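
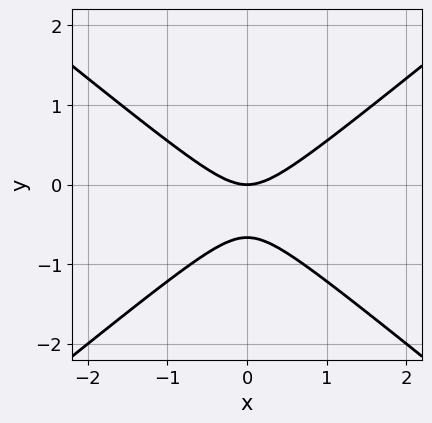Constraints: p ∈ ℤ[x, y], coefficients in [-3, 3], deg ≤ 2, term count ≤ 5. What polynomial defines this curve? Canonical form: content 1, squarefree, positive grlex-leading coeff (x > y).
1. Degree: no degree-1 curve has this shape, so deg p = 2.
2. Symmetries: mirror symmetry x ↦ −x ⇒ only even powers of x.
3. Reading off the gridlines: it crosses the y-axis at the gridline y = 0; it meets the x-axis at x = 0 (among the integer gridlines).
4. Putting this together gives p.

2*x^2 - 3*y^2 - 2*y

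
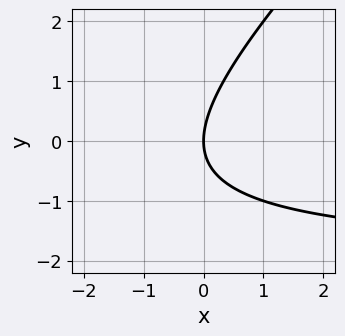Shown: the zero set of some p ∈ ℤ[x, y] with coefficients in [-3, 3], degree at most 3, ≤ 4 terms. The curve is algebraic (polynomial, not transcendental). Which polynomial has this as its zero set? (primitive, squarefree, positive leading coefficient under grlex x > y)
First, deg p = 2.
Next, against the integer gridlines: it meets the y-axis at y = 0 (among the integer gridlines); it crosses the x-axis at the gridline x = 0.
Finally, fitting integer coefficients to these (and the overall shape) gives p.

x*y - y^2 + 2*x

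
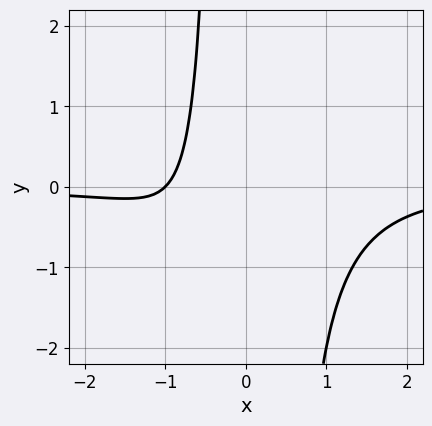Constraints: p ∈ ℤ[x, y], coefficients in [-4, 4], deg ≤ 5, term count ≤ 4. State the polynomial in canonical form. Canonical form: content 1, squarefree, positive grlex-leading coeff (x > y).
x^3*y + x + 1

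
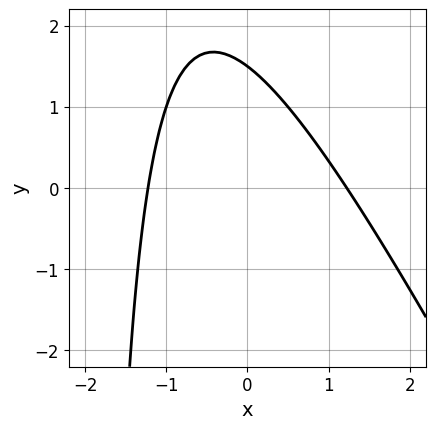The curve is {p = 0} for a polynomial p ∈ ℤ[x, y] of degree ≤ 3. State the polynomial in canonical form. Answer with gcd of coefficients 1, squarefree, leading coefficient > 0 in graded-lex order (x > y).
Degree: the shape is more complex than any degree-1 curve, so deg p = 2.
Putting this together gives p.

2*x^2 + x*y + 2*y - 3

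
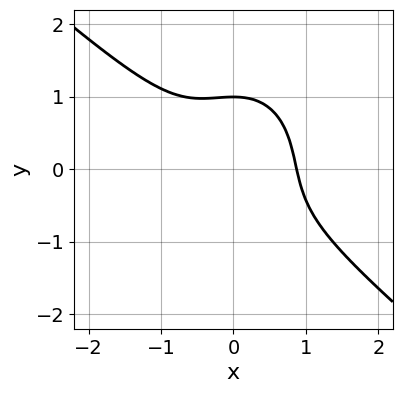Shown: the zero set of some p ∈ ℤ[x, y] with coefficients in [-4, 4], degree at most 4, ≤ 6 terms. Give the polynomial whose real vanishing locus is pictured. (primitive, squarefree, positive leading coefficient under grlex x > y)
1. The degree is 3 — a generic line meets the curve in up to 3 points.
2. Reading off the gridlines: it crosses the y-axis at the gridline y = 1.
3. Fitting integer coefficients to these (and the overall shape) gives p.

3*x^3 + 2*x^2*y + 2*y^3 - 2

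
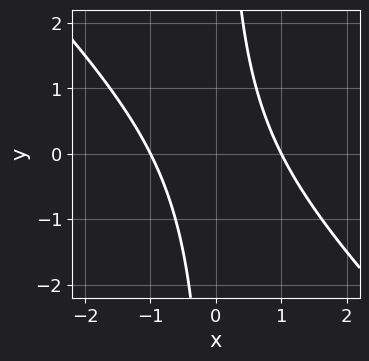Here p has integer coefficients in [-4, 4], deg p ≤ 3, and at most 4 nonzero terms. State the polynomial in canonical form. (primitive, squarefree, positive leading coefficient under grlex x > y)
x^2 + x*y - 1

1. Degree: the shape is more complex than any degree-1 curve, so deg p = 2.
2. From the visible intercepts: the curve avoids every integer y-axis point in the box; among the integer gridlines, it crosses the x-axis at x ∈ {-1, 1}.
3. Together with the visible shape, these determine p as stated.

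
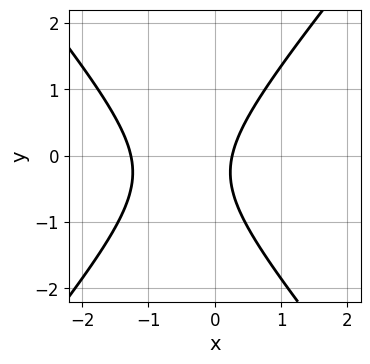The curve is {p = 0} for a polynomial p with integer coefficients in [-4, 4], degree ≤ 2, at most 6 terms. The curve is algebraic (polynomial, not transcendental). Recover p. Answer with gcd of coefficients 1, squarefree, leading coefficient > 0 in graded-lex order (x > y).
1. The degree is 2 — no degree-1 curve has this shape.
2. Checking where it meets the axes: no y-intercept at any integer in the box.
3. Putting this together gives p.

3*x^2 - 2*y^2 + 3*x - y - 1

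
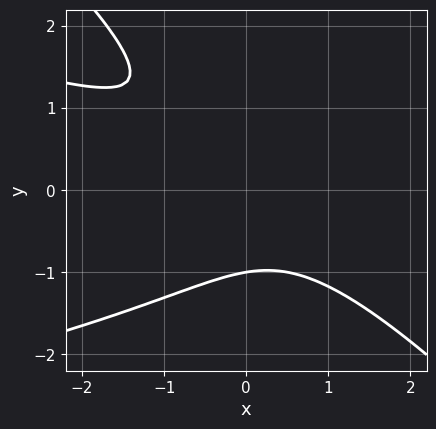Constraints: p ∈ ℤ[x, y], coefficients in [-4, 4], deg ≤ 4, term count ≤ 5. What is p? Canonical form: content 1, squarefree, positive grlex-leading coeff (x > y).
2*x*y^2 + 2*y^3 + 2*x^2 + 3*x*y + 2

deg p = 3.
Reading off the gridlines: it meets the y-axis at y = -1 (among the integer gridlines); the curve avoids every integer x-axis point in the box.
Fitting integer coefficients to these (and the overall shape) gives p.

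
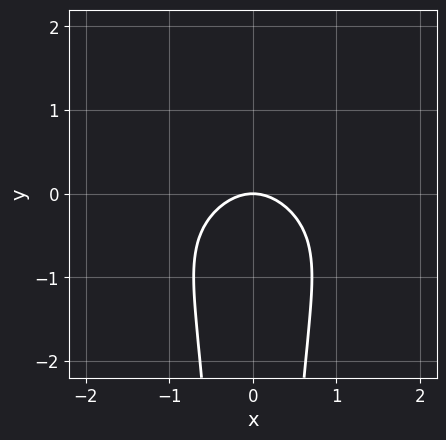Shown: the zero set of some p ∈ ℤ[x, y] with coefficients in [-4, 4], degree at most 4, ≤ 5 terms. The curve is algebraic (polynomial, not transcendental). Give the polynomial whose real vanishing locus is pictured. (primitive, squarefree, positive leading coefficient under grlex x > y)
x^2*y^2 + x^2 + y

First, degree: a generic line meets the curve in up to 4 points, so deg p = 4.
Then, symmetries: the x ↦ −x reflection is a symmetry, so x appears only in even powers.
Then, from the visible intercepts: one y-axis crossing is at y = 0; it meets the x-axis at x = 0 (among the integer gridlines).
Finally, the integer polynomial consistent with all of this is the stated p.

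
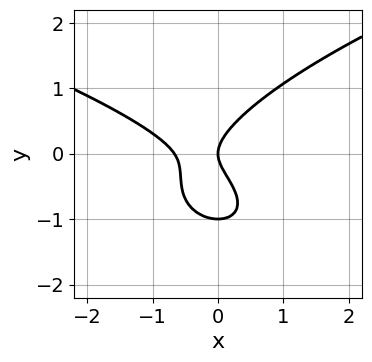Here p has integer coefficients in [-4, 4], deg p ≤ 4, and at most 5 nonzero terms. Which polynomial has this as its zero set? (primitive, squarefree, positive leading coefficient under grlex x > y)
First, the degree is 3 — a generic line meets the curve in up to 3 points.
Then, checking where it meets the axes: it crosses the x-axis at the gridline x = 0; the y-axis gridline crossings are at y ∈ {-1, 0}.
Finally, the integer polynomial consistent with all of this is the stated p.

3*y^3 - 3*x^2 - 2*x*y + 3*y^2 - 2*x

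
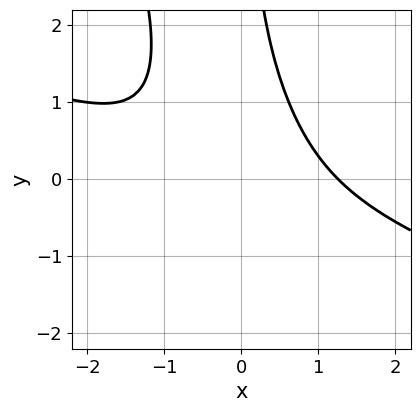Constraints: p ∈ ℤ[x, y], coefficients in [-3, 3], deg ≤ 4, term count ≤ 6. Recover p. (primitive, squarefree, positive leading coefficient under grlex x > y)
1. The degree is 3 — a generic line meets the curve in up to 3 points.
2. Against the integer gridlines: it misses every integer gridline on the y-axis.
3. Fitting integer coefficients to these (and the overall shape) gives p.

x^3 + 3*x^2*y + x*y^2 - 2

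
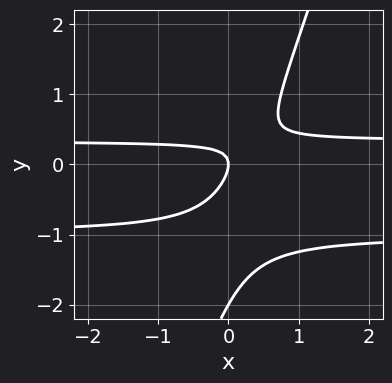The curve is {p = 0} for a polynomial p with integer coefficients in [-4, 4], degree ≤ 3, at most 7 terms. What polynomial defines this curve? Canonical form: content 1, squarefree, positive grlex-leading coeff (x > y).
1. Degree: a generic line meets the curve in up to 3 points, so deg p = 3.
2. Checking where it meets the axes: the y-axis gridline crossings are at y ∈ {-2, 0}; one x-axis crossing is at x = 0.
3. Assembling these constraints gives the stated polynomial.

3*x*y^2 - y^3 + 2*x*y - 2*y^2 - x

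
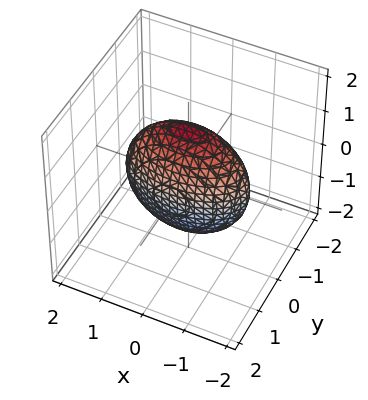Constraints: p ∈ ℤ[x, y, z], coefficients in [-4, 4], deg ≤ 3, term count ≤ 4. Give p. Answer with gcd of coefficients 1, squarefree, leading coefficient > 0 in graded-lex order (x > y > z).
Degree: bounded and convex; a quadric, so deg p = 2.
Symmetries: the x ↦ −x reflection is a symmetry, so x appears only in even powers; mirror symmetry z ↦ −z ⇒ only even powers of z; it's symmetric under y → −y, forcing even powers of y.
The integer polynomial consistent with all of this is the stated p.

x^2 + 3*y^2 + z^2 - 2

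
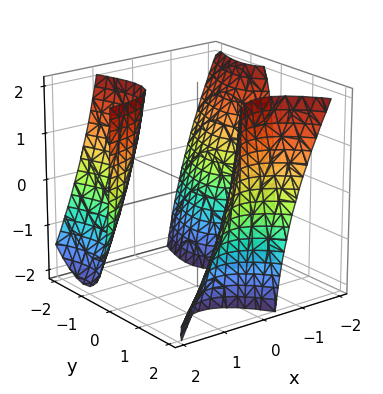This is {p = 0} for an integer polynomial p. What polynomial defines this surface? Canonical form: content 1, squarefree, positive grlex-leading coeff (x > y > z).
The picture has 3 separate pieces. They look like related sheets of one shape, so recover p as a whole.
Degree: the shape is more complex than any degree-2 surface, so deg p = 3.
From the axis intercepts and sections: no z-intercept at any integer in the box; the surface avoids every integer x-axis point in the box.
Putting this together gives p.

3*x^2*y + 2*x*y*z - y^3 + 3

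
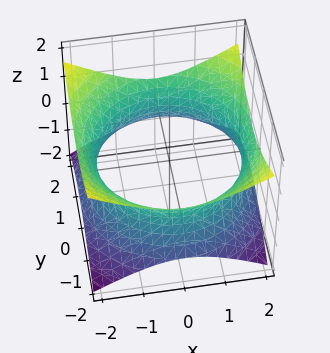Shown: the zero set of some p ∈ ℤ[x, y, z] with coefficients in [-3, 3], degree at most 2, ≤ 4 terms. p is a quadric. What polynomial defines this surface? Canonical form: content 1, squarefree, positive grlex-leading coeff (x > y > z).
x^2 + y^2 - 2*z^2 - 3

First, degree: one connected sheet with a waist; a quadric, so deg p = 2.
Then, symmetries: every cross-section ⟂ z is a circle, so x, y appear only via x² + y²; the z ↦ −z reflection is a symmetry, so z appears only in even powers.
Next, against the integer gridlines: no z-intercept at any integer in the box; a circular section at z = 0 has radius between 1 and 2.
Finally, assembling these constraints gives the stated polynomial.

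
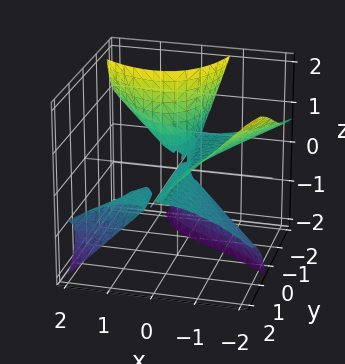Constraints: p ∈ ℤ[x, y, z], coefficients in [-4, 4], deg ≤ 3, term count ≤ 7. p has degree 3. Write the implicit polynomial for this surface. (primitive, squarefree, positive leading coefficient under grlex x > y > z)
x^3 + x^2*z + 3*x*y*z + 2*y*z^2 + 2*z^2

There are 2 components. They look like related sheets of one shape, so recover p as a whole.
deg p = 3. The shape is more complex than any degree-2 surface.
From the visible intercepts: it meets the z-axis at z = 0 (among the integer gridlines); every point of the y-axis in the box is on the surface; one x-axis crossing is at x = 0.
The integer polynomial consistent with all of this is the stated p.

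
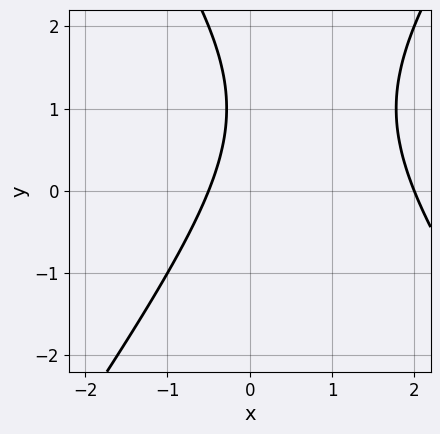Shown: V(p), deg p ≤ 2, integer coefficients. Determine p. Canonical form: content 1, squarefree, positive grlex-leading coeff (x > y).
2*x^2 - y^2 - 3*x + 2*y - 2

1. deg p = 2. The shape is more complex than any degree-1 curve.
2. Reading off the gridlines: the curve avoids every integer y-axis point in the box; one x-axis crossing is at x = 2.
3. The integer polynomial consistent with all of this is the stated p.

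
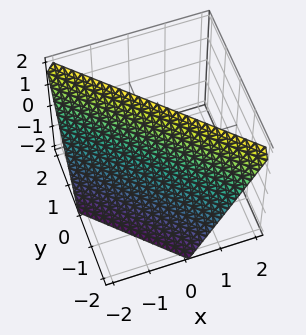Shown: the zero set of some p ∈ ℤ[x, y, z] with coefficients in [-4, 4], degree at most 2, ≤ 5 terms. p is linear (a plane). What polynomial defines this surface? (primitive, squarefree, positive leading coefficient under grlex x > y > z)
The degree is 1 — every cross-section is a straight line — this is a plane.
Against the integer gridlines: it crosses the x-axis at the gridline x = -1; it meets the y-axis at y = -1 (among the integer gridlines).
Together with the visible shape, these determine p as stated.

2*x + 2*y - z + 2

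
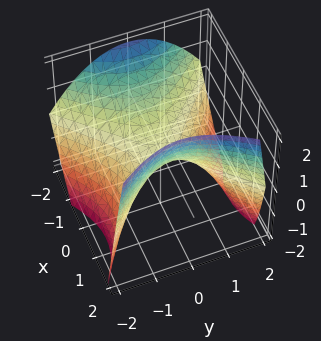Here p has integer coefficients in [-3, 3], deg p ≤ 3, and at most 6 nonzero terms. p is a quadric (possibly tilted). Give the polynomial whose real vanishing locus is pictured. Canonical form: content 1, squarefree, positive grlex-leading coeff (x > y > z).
First, deg p = 2. No degree-1 surface has this shape.
Next, against the integer gridlines: it meets the z-axis at z = 0 (among the integer gridlines); it meets the y-axis at y = 0 (among the integer gridlines).
Finally, the integer polynomial consistent with all of this is the stated p.

2*x^2 + x*z - 2*y^2 - 3*z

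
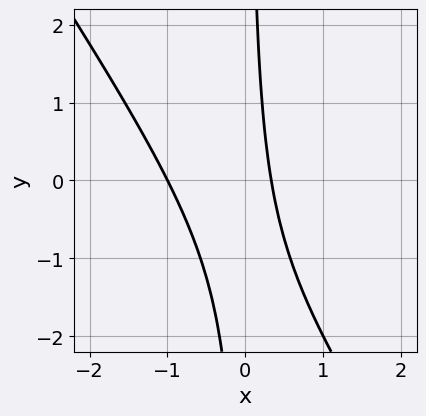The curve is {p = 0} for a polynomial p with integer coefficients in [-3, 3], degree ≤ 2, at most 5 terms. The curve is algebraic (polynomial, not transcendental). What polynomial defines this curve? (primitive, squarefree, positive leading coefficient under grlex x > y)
(a) The degree is 2 — a generic line meets the curve in up to 2 points.
(b) From the axis intercepts and sections: the curve avoids every integer y-axis point in the box; it meets the x-axis at x = -1 (among the integer gridlines).
(c) Putting this together gives p.

3*x^2 + 2*x*y + 2*x - 1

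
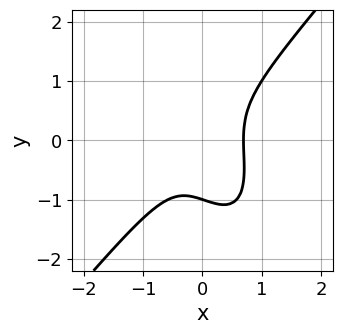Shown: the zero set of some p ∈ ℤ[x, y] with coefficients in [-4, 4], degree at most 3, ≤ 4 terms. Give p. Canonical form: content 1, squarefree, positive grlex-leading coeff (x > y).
(a) The degree is 3 — a generic line meets the curve in up to 3 points.
(b) Checking where it meets the axes: it meets the y-axis at y = -1 (among the integer gridlines).
(c) These observations pin down the coefficients.

3*x^3 - x*y^2 - y^3 - 1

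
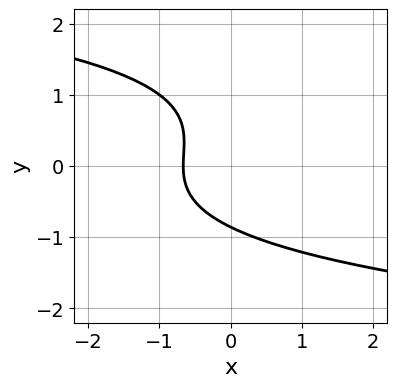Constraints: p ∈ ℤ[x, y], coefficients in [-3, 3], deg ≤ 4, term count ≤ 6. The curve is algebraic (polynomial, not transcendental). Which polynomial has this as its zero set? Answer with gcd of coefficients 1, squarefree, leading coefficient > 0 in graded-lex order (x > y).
2*y^3 - y^2 + 3*x + 2

Degree: the shape is more complex than any degree-2 curve, so deg p = 3.
Solving for integer coefficients yields p as stated.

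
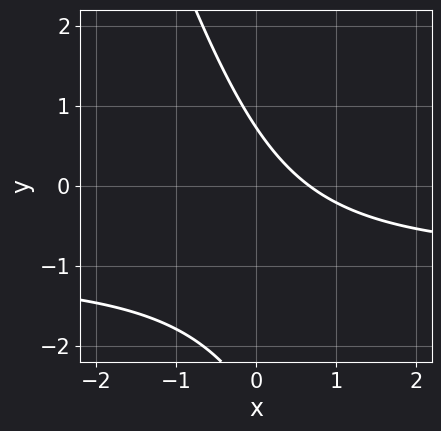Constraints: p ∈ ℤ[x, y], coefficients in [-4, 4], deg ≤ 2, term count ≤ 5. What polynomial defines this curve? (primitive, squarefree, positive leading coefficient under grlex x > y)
The degree is 2 — the shape is more complex than any degree-1 curve.
Solving for integer coefficients yields p as stated.

3*x*y + y^2 + 3*x + 2*y - 2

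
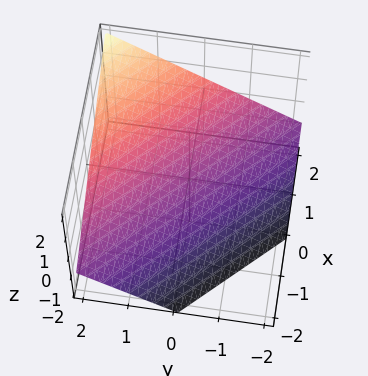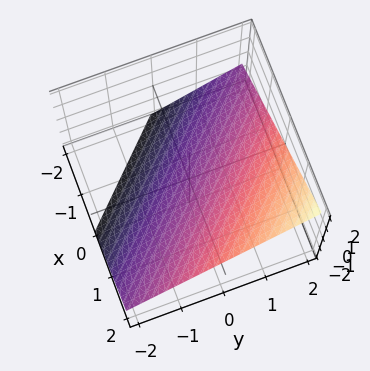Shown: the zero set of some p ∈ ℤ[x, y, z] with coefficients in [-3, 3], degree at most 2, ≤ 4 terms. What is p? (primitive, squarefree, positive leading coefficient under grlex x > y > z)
Degree: the surface is flat (a plane), so deg p = 1.
Reading off the gridlines: one x-axis crossing is at x = 1; it meets the y-axis at y = 1 (among the integer gridlines).
Putting this together gives p.

2*x + 2*y - 3*z - 2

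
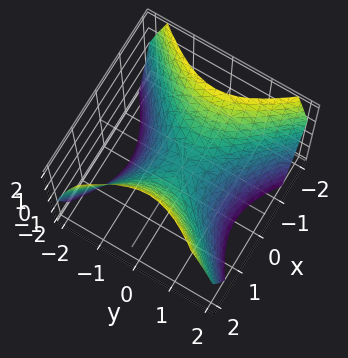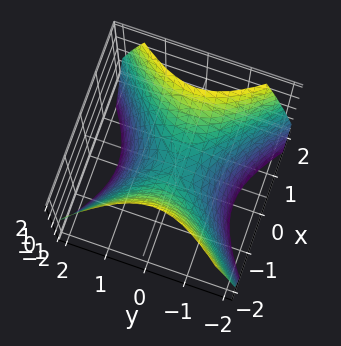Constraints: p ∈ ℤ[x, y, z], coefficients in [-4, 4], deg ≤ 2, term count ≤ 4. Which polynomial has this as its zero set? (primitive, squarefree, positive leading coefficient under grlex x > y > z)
Degree: a hyperbolic paraboloid; a quadric, so deg p = 2.
Symmetries: it's symmetric under y → −y, forcing even powers of y; it's symmetric under x → −x, forcing even powers of x.
Against the integer gridlines: it crosses the z-axis at the gridline z = 0; it meets the y-axis at y = 0 (among the integer gridlines); one x-axis crossing is at x = 0.
Fitting integer coefficients to these (and the overall shape) gives p.

x^2 - y^2 - z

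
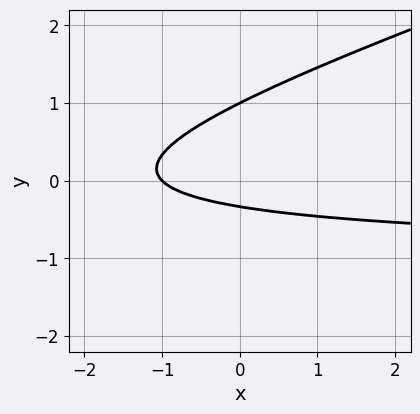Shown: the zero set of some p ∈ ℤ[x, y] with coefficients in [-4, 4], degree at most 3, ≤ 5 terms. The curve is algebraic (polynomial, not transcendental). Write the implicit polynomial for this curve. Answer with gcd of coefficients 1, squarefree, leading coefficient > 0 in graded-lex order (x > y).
1. The degree is 2 — no degree-1 curve has this shape.
2. From the axis intercepts and sections: it meets the x-axis at x = -1 (among the integer gridlines); it meets the y-axis at y = 1 (among the integer gridlines).
3. Solving for integer coefficients yields p as stated.

x*y - 3*y^2 + x + 2*y + 1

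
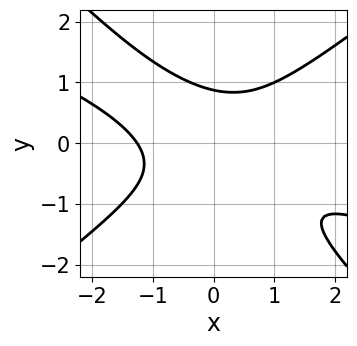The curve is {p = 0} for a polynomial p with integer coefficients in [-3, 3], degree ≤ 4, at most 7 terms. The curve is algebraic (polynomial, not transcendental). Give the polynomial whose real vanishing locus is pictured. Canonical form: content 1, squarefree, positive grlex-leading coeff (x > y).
x^3 + 2*x^2*y - 2*x*y^2 - 3*y^3 + 2

1. Degree: a generic line meets the curve in up to 3 points, so deg p = 3.
2. Matching integer coefficients to the picture gives p.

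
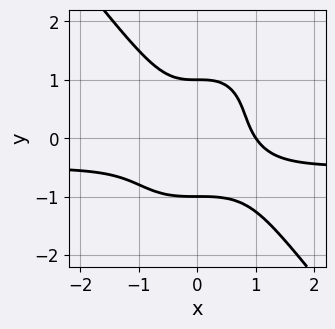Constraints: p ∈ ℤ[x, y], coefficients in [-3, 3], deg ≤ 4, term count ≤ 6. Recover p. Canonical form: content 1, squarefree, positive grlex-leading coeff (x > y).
First, the degree is 4 — a generic line meets the curve in up to 4 points.
Then, against the integer gridlines: among the integer gridlines, it crosses the y-axis at y ∈ {-1, 1}; it crosses the x-axis at the gridline x = 1.
Finally, fitting integer coefficients to these (and the overall shape) gives p.

2*x^3*y + y^4 + x^3 - 1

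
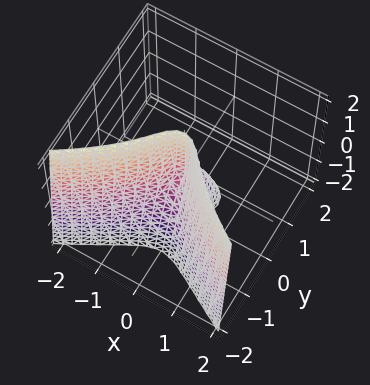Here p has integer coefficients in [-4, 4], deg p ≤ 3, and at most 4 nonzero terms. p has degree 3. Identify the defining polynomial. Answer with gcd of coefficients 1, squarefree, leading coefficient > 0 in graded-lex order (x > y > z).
There are 2 components. Treating them together as one polynomial.
Degree: the shape is more complex than any degree-2 surface, so deg p = 3.
Against the integer gridlines: it crosses the y-axis at the gridline y = 0; it meets the x-axis at x = 0 (among the integer gridlines); every point of the z-axis in the box is on the surface.
Fitting integer coefficients to these (and the overall shape) gives p.

2*y^3 + 3*x^2 + y*z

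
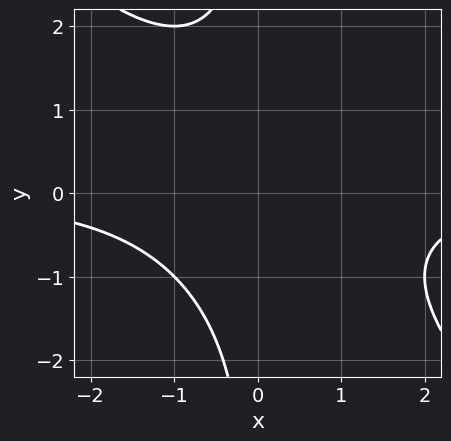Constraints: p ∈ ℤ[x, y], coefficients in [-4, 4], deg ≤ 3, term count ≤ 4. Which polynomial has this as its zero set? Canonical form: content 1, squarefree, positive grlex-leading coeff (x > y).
x^2*y + x*y^2 + 2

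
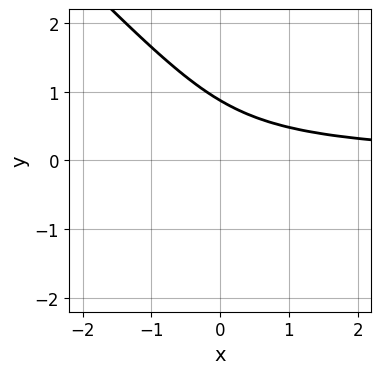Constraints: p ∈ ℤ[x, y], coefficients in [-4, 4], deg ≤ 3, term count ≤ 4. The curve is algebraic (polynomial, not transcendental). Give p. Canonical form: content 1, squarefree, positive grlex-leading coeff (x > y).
3*x*y^2 + 3*y^3 + 2*x*y - 2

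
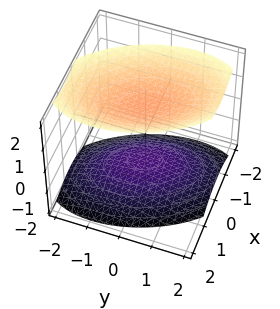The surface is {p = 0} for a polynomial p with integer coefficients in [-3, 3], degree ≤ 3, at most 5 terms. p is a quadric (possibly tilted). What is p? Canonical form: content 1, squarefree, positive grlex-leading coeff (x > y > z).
2*x^2 + x*y + y^2 - 2*z^2 + 3

(a) There are 2 components.
(b) Degree: the shape is more complex than any degree-1 surface, so deg p = 2.
(c) From the visible intercepts: it misses every integer gridline on the y-axis; it misses every integer gridline on the x-axis.
(d) Matching integer coefficients to the picture gives p.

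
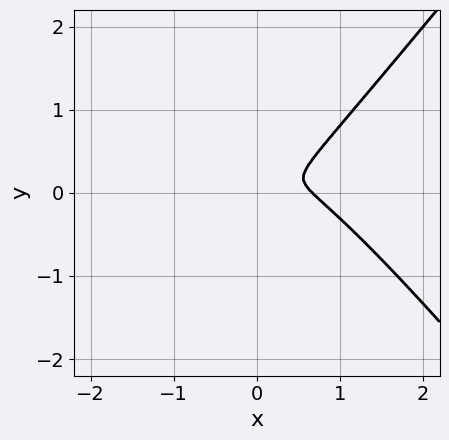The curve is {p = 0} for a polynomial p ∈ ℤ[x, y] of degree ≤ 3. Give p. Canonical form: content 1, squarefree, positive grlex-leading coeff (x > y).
3*x^3 - 2*x*y^2 - 2*x^2 + 2*x*y - 2*y^2

(a) The degree is 3 — the shape is more complex than any degree-2 curve.
(b) Matching integer coefficients to the picture gives p.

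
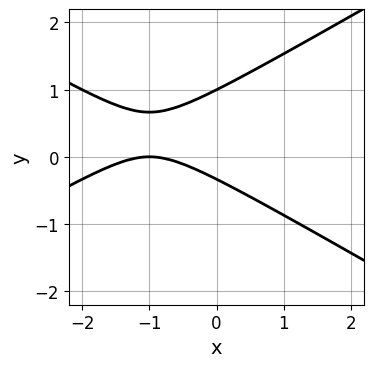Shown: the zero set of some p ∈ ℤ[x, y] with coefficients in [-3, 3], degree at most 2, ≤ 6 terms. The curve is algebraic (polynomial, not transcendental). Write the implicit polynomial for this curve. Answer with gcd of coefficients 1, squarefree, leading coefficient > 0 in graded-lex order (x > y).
1. deg p = 2. A generic line meets the curve in up to 2 points.
2. Checking where it meets the axes: it meets the x-axis at x = -1 (among the integer gridlines); it meets the y-axis at y = 1 (among the integer gridlines).
3. Assembling these constraints gives the stated polynomial.

x^2 - 3*y^2 + 2*x + 2*y + 1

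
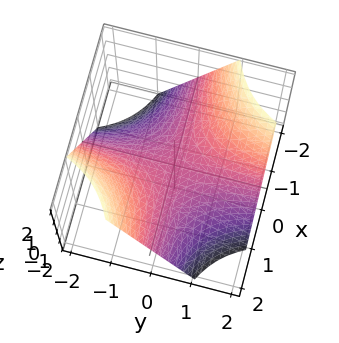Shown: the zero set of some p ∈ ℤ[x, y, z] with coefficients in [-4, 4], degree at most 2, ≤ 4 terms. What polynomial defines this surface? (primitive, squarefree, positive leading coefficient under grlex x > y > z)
First, degree: a saddle surface; a quadric, so deg p = 2.
Next, from the visible intercepts: every point of the y-axis in the box is on the surface; it meets the z-axis at z = 0 (among the integer gridlines); every point of the x-axis in the box is on the surface.
Finally, assembling these constraints gives the stated polynomial.

x*y + z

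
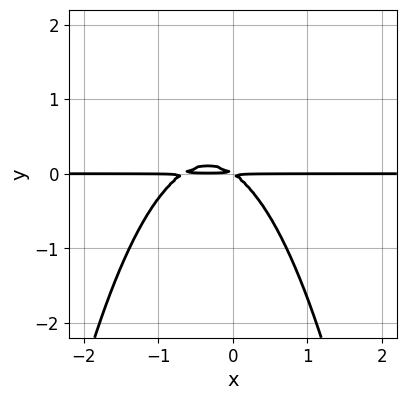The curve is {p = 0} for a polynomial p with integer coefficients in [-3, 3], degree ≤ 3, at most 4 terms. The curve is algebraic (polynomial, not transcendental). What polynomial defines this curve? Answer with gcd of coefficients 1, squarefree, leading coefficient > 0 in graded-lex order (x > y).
Degree: a generic line meets the curve in up to 3 points, so deg p = 3.
Observable constraints: every point of the x-axis in the box is on the curve.
Together with the visible shape, these determine p as stated.

3*x^2*y + 2*x*y + 3*y^2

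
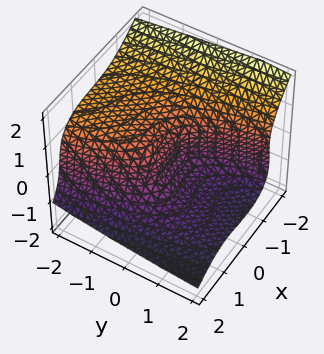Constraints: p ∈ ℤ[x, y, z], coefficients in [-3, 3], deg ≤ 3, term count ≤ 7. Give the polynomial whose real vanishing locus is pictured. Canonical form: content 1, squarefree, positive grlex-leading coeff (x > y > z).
The degree is 3 — the shape is more complex than any degree-2 surface.
Reading off the gridlines: it crosses the z-axis at the gridline z = 0; it meets the x-axis at x = 0 (among the integer gridlines); it crosses the y-axis at the gridline y = 0.
Putting this together gives p.

2*x^3 + 3*z^3 - x^2 + x*z + 3*y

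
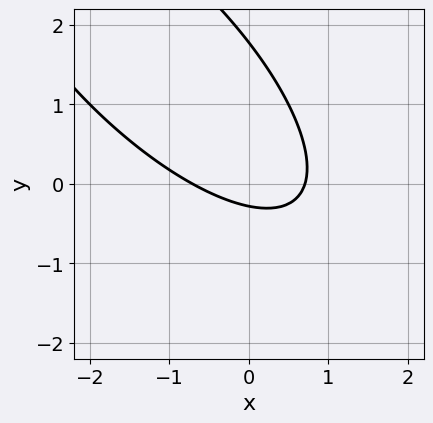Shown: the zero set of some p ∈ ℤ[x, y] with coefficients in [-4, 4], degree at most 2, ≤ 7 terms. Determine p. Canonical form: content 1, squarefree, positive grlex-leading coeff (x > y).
2*x^2 + 3*x*y + 2*y^2 - 3*y - 1

First, deg p = 2. The shape is more complex than any degree-1 curve.
Finally, solving for integer coefficients yields p as stated.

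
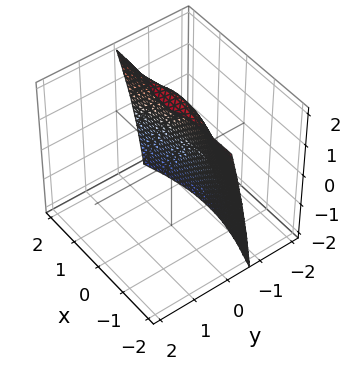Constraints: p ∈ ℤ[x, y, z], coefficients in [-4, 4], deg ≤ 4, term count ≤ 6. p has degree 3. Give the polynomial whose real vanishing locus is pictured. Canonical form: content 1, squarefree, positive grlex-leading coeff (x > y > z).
1. deg p = 3.
2. Checking where it meets the axes: it meets the z-axis at z = 2 (among the integer gridlines); the surface avoids every integer x-axis point in the box.
3. Fitting integer coefficients to these (and the overall shape) gives p.

x^2*y + 3*y^3 - z + 2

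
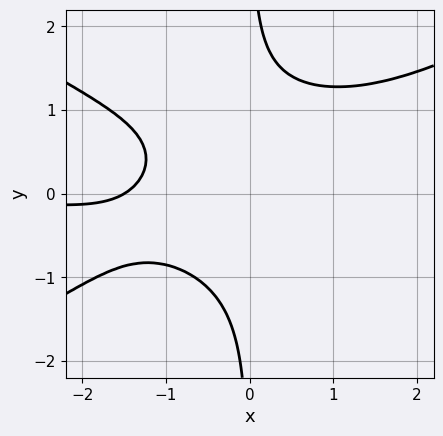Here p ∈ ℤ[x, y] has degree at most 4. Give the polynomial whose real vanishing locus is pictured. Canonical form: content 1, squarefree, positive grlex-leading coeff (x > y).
(a) The degree is 4 — a generic line meets the curve in up to 4 points.
(b) Observable constraints: the curve avoids every integer y-axis point in the box.
(c) Together with the visible shape, these determine p as stated.

x^3*y - 3*x*y^3 + 2*x + 3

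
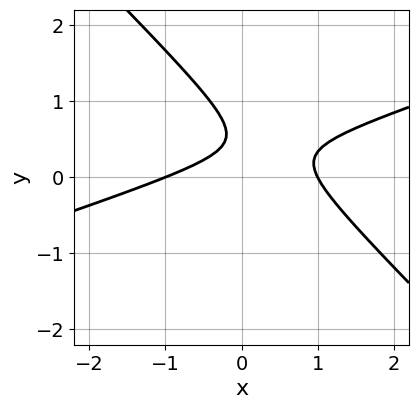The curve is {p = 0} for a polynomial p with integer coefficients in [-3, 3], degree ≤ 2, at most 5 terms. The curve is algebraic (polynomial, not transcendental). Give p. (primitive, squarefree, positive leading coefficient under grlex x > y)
First, degree: no degree-1 curve has this shape, so deg p = 2.
Then, from the axis intercepts and sections: among the integer gridlines, it crosses the x-axis at x ∈ {-1, 1}; no y-intercept at any integer in the box.
Finally, putting this together gives p.

x^2 - 2*x*y - 3*y^2 + 3*y - 1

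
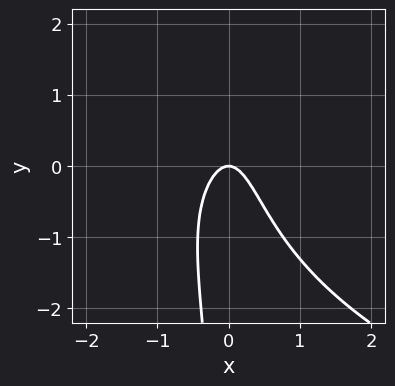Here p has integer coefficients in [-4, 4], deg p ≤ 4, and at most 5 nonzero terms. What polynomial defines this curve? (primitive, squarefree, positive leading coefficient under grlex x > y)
1. The degree is 3 — the shape is more complex than any degree-2 curve.
2. From the visible intercepts: one y-axis crossing is at y = 0; it crosses the x-axis at the gridline x = 0.
3. The integer polynomial consistent with all of this is the stated p.

x*y^2 - 3*x^2 - y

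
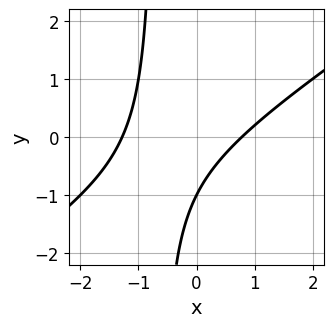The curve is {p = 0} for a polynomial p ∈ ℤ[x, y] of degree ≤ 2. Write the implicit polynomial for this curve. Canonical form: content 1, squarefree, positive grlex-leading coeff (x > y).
2*x^2 - 3*x*y + x - 2*y - 2

deg p = 2. The shape is more complex than any degree-1 curve.
Reading off the gridlines: it crosses the y-axis at the gridline y = -1.
These observations pin down the coefficients.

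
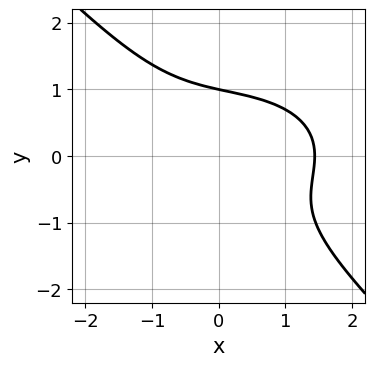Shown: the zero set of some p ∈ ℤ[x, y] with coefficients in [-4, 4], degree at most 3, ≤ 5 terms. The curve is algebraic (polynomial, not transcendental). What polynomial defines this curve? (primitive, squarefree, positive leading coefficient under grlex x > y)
x^3 + 2*x*y^2 + 3*y^3 - 3

(a) deg p = 3. The shape is more complex than any degree-2 curve.
(b) Checking where it meets the axes: it crosses the y-axis at the gridline y = 1.
(c) These observations pin down the coefficients.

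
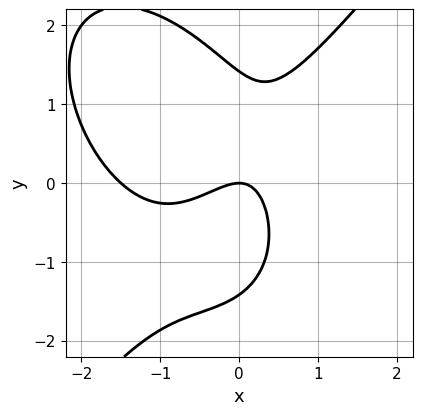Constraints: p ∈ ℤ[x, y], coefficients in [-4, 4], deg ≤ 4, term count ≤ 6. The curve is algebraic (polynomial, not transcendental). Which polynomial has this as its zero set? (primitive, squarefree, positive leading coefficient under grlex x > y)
2*x^3 - y^3 + 3*x^2 - 2*x*y + 2*y

1. Degree: a generic line meets the curve in up to 3 points, so deg p = 3.
2. Observable constraints: it meets the x-axis at x = 0 (among the integer gridlines); it meets the y-axis at y = 0 (among the integer gridlines).
3. Putting this together gives p.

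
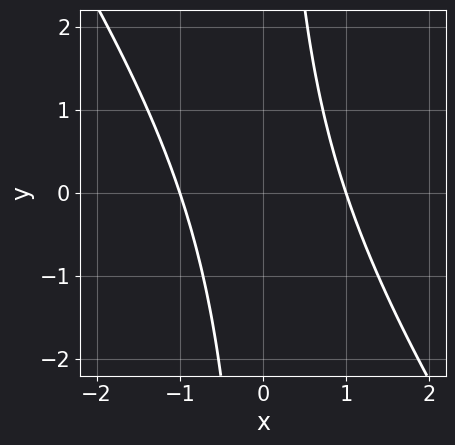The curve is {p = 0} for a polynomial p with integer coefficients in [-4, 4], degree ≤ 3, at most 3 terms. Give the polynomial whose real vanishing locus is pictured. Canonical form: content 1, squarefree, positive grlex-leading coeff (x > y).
1. Degree: the shape is more complex than any degree-1 curve, so deg p = 2.
2. From the visible intercepts: no y-intercept at any integer in the box; among the integer gridlines, it crosses the x-axis at x ∈ {-1, 1}.
3. The integer polynomial consistent with all of this is the stated p.

3*x^2 + 2*x*y - 3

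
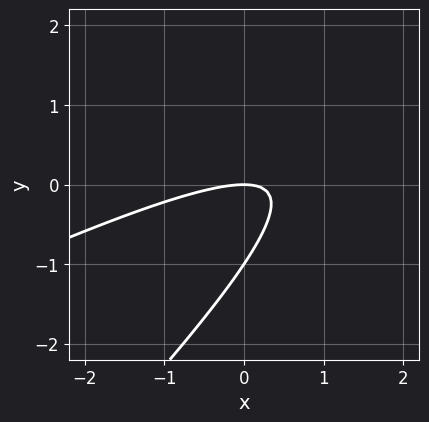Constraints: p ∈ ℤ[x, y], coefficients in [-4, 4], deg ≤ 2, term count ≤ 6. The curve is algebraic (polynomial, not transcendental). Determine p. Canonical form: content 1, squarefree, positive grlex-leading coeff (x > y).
x^2 - 3*x*y + 2*y^2 + 2*y

(a) The degree is 2 — a generic line meets the curve in up to 2 points.
(b) Against the integer gridlines: the y-axis gridline crossings are at y ∈ {-1, 0}; one x-axis crossing is at x = 0.
(c) Solving for integer coefficients yields p as stated.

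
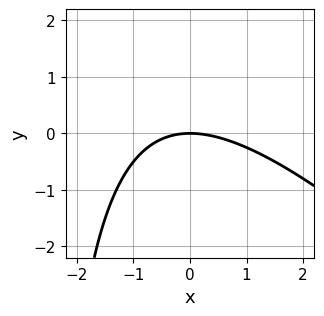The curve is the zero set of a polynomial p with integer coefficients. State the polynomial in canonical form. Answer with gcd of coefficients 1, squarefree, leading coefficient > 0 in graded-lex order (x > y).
x^2 + x*y + 3*y

deg p = 2.
From the axis intercepts and sections: it meets the y-axis at y = 0 (among the integer gridlines); one x-axis crossing is at x = 0.
Fitting integer coefficients to these (and the overall shape) gives p.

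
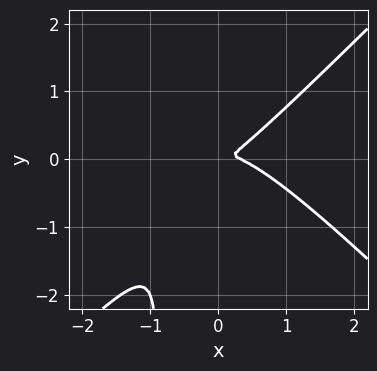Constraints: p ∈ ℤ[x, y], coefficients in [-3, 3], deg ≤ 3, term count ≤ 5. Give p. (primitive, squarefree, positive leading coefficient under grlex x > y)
deg p = 3. No degree-2 curve has this shape.
Solving for integer coefficients yields p as stated.

3*x^3 - 3*x*y^2 - x^2 + 2*x*y - 3*y^2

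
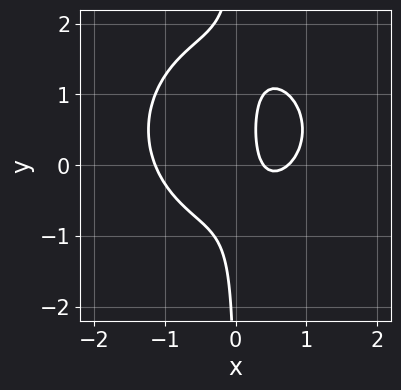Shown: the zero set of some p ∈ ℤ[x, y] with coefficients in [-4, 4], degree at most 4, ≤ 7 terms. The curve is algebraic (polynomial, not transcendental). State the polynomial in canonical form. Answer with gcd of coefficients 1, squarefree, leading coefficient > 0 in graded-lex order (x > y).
3*x^3 + 3*x*y^2 - 3*x*y - 3*x + 1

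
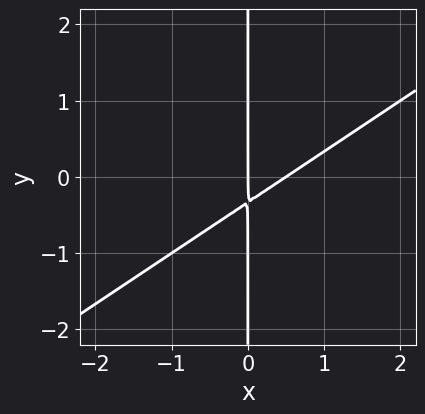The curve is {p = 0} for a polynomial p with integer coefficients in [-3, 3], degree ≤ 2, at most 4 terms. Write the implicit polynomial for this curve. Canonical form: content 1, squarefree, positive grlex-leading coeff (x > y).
First, deg p = 2.
Then, from the visible intercepts: one x-axis crossing is at x = 0; the visible y-axis segment lies entirely on the curve.
Finally, putting this together gives p.

2*x^2 - 3*x*y - x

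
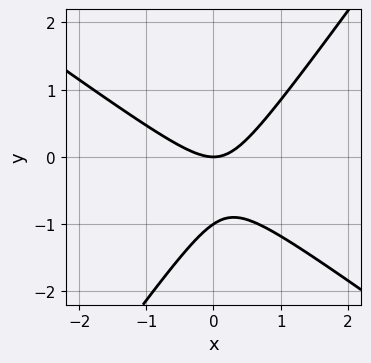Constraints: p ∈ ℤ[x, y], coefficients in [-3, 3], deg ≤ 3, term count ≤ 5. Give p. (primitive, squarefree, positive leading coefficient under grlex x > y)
(a) deg p = 2. No degree-1 curve has this shape.
(b) Reading off the gridlines: it crosses the x-axis at the gridline x = 0; the y-axis gridline crossings are at y ∈ {-1, 0}.
(c) These observations pin down the coefficients.

3*x^2 + 2*x*y - 3*y^2 - 3*y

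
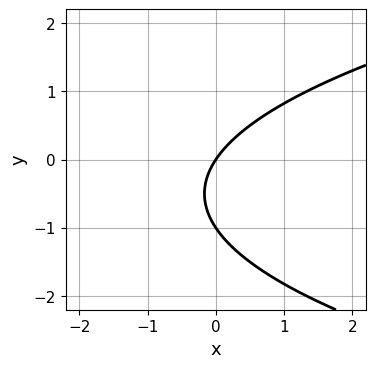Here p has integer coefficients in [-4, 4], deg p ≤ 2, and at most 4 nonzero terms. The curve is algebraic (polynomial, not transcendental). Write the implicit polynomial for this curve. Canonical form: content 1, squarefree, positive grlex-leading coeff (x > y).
First, deg p = 2. A generic line meets the curve in up to 2 points.
Then, reading off the gridlines: among the integer gridlines, it crosses the y-axis at y ∈ {-1, 0}; one x-axis crossing is at x = 0.
Finally, matching integer coefficients to the picture gives p.

2*y^2 - 3*x + 2*y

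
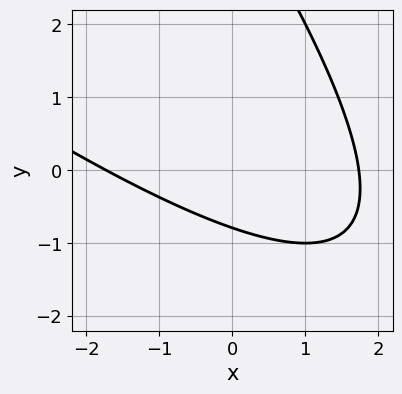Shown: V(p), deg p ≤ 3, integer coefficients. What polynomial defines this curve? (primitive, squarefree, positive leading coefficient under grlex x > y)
x^2 + 2*x*y + y^2 - 3*y - 3

First, the degree is 2 — a generic line meets the curve in up to 2 points.
Finally, matching integer coefficients to the picture gives p.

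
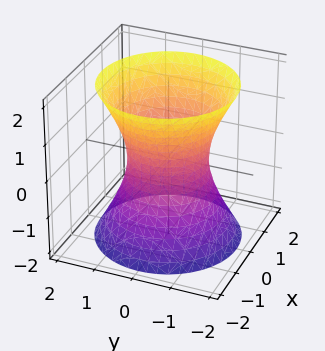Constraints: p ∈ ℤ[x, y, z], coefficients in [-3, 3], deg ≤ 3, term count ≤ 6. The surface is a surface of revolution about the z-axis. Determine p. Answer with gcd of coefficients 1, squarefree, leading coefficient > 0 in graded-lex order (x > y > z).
2*x^2 + 2*y^2 - z^2 - 2

First, degree: the shape is more complex than any degree-1 surface, so deg p = 2.
Next, symmetries: the z-axis is an axis of rotation, so x and y enter only as x² + y².
Then, observable constraints: a circular section at z = -2 has radius between 1 and 2; among the integer gridlines, it crosses the x-axis at x ∈ {-1, 1}; among the integer gridlines, it crosses the y-axis at y ∈ {-1, 1}.
Finally, putting this together gives p.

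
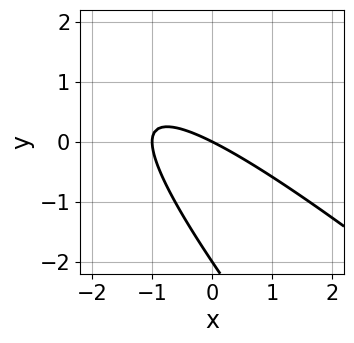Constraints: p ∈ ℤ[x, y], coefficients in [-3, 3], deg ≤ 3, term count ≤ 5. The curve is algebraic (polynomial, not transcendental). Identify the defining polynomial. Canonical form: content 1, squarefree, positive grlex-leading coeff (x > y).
x^2 + 2*x*y + y^2 + x + 2*y

1. Degree: no degree-1 curve has this shape, so deg p = 2.
2. From the axis intercepts and sections: among the integer gridlines, it crosses the x-axis at x ∈ {-1, 0}; among the integer gridlines, it crosses the y-axis at y ∈ {-2, 0}.
3. Together with the visible shape, these determine p as stated.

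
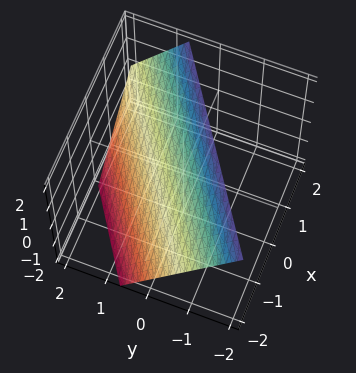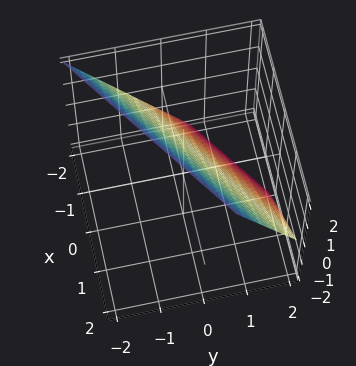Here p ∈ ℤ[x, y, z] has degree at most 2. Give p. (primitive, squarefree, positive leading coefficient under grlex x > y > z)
2*x - 3*y - 2*z + 2

Degree: every cross-section is a straight line — this is a plane, so deg p = 1.
Against the integer gridlines: it meets the x-axis at x = -1 (among the integer gridlines); it crosses the z-axis at the gridline z = 1.
Solving for integer coefficients yields p as stated.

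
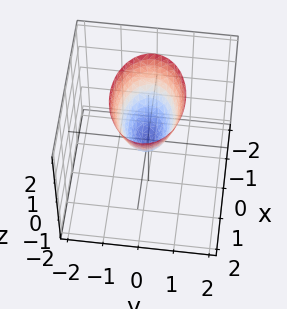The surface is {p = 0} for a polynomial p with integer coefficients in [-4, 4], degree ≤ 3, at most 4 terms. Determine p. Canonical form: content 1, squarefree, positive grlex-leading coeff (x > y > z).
x^2 + 2*y^2 - z

1. Degree: a single bowl opening along one axis; a quadric, so deg p = 2.
2. Symmetries: mirror symmetry x ↦ −x ⇒ only even powers of x; the y ↦ −y reflection is a symmetry, so y appears only in even powers.
3. Observable constraints: it crosses the z-axis at the gridline z = 0; it meets the x-axis at x = 0 (among the integer gridlines).
4. Together with the visible shape, these determine p as stated.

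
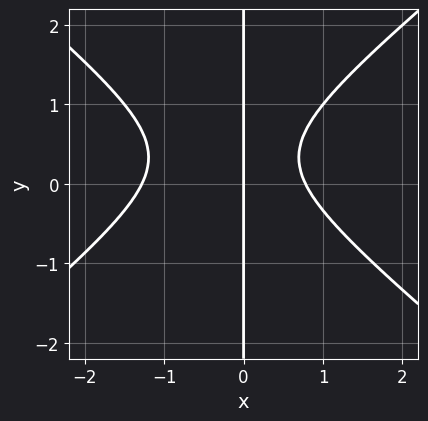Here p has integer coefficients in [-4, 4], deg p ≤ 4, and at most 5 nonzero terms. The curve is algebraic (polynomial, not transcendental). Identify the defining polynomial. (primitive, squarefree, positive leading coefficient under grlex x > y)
2*x^3 - 3*x*y^2 + x^2 + 2*x*y - 2*x

1. Degree: a generic line meets the curve in up to 3 points, so deg p = 3.
2. Against the integer gridlines: it meets the x-axis at x = 0 (among the integer gridlines); the visible y-axis segment lies entirely on the curve.
3. The integer polynomial consistent with all of this is the stated p.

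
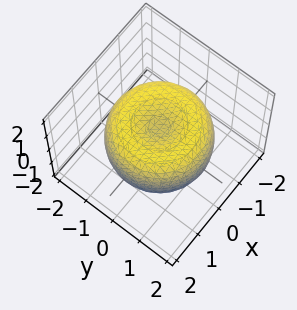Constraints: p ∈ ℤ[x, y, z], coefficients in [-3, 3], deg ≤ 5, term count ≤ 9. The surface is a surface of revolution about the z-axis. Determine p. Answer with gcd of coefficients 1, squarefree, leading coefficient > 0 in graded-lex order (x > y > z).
x^4 + 2*x^2*y^2 + y^4 - 2*x^2 - 2*y^2 + 2*z^2 - 1

The degree is 4 — a generic line meets the surface in up to 4 points.
Symmetries: rotational symmetry about the z-axis ⇒ p depends on x, y only through x² + y².
From the visible intercepts: a circular section at z = -1 has radius exactly 1.
Solving for integer coefficients yields p as stated.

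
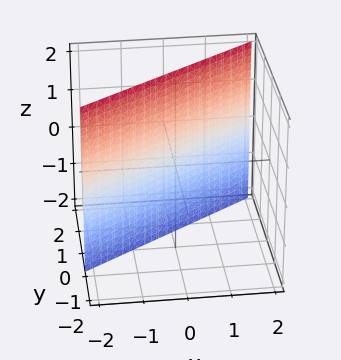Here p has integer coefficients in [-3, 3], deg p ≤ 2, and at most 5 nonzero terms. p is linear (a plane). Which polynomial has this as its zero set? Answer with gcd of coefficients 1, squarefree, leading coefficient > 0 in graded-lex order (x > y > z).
2*x - 3*y + 2

(a) Degree: the surface is flat (a plane), so deg p = 1.
(b) Reading off the gridlines: no z-intercept at any integer in the box; it crosses the x-axis at the gridline x = -1.
(c) Putting this together gives p.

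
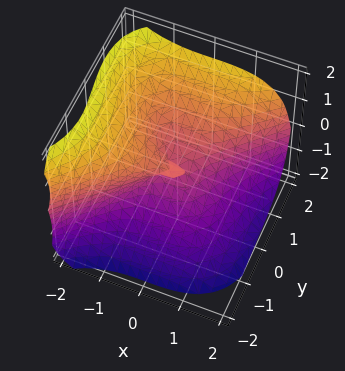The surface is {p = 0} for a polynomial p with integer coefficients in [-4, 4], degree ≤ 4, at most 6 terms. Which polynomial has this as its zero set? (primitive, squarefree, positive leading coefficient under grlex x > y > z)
(a) deg p = 3.
(b) From the visible intercepts: one x-axis crossing is at x = 0; it meets the z-axis at z = 0 (among the integer gridlines); it meets the y-axis at y = 0 (among the integer gridlines).
(c) Solving for integer coefficients yields p as stated.

x^3 - y^3 + z^3 + y*z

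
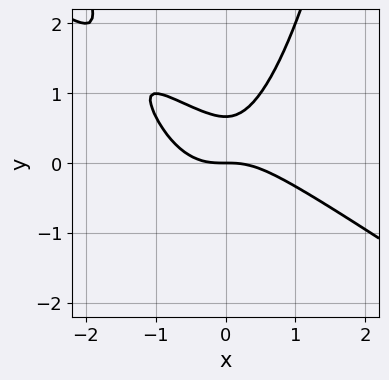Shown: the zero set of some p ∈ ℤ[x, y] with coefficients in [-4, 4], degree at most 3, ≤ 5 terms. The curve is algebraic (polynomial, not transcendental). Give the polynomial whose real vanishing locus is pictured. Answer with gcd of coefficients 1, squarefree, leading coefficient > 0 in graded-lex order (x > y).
2*x^3 + 3*x^2*y - 3*y^2 + 2*y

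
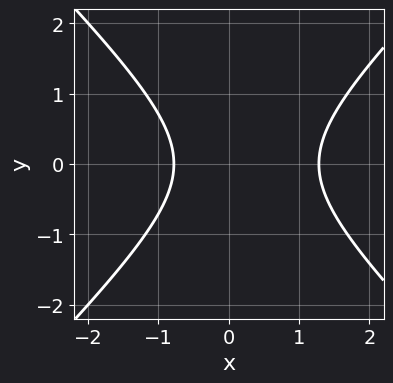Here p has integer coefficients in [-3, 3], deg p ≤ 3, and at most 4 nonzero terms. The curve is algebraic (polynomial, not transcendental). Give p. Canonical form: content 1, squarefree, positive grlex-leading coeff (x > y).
2*x^2 - 2*y^2 - x - 2

(a) The degree is 2 — no degree-1 curve has this shape.
(b) Symmetries: the y ↦ −y reflection is a symmetry, so y appears only in even powers.
(c) Checking where it meets the axes: it misses every integer gridline on the y-axis.
(d) Solving for integer coefficients yields p as stated.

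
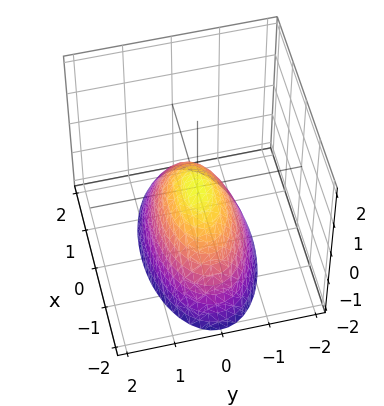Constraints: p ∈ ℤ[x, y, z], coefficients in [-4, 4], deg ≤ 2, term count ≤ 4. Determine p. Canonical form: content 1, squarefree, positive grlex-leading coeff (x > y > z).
x^2 + 3*y^2 + 2*z

First, deg p = 2. A paraboloid; a quadric.
Next, symmetries: it's symmetric under y → −y, forcing even powers of y; the x ↦ −x reflection is a symmetry, so x appears only in even powers.
Then, from the axis intercepts and sections: it crosses the z-axis at the gridline z = 0; one x-axis crossing is at x = 0.
Finally, together with the visible shape, these determine p as stated.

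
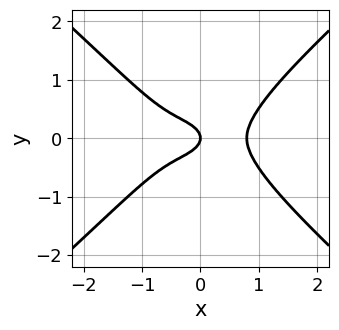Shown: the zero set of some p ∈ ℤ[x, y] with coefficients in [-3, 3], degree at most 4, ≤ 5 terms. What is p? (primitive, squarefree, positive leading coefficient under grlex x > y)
2*x^4 - 3*y^4 - 3*y^2 - x

The degree is 4 — a generic line meets the curve in up to 4 points.
Symmetries: the y ↦ −y reflection is a symmetry, so y appears only in even powers.
From the visible intercepts: it crosses the x-axis at the gridline x = 0; it crosses the y-axis at the gridline y = 0.
These observations pin down the coefficients.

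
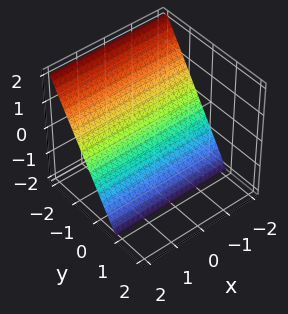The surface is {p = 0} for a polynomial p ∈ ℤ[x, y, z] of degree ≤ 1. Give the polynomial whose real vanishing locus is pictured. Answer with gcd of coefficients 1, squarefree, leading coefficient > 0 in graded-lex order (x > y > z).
The degree is 1 — every cross-section is a straight line — this is a plane.
Against the integer gridlines: no x-intercept at any integer in the box; one z-axis crossing is at z = -1.
Solving for integer coefficients yields p as stated.

3*y + 2*z + 2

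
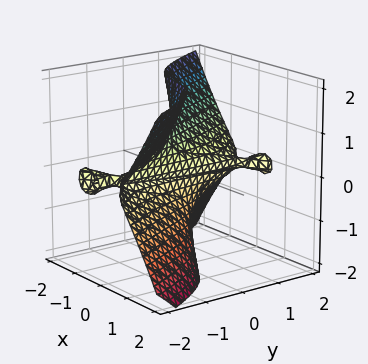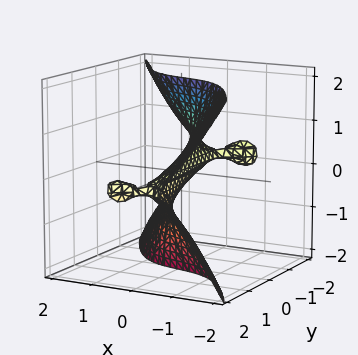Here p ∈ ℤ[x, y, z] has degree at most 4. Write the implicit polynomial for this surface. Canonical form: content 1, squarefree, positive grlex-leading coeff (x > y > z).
(a) The degree is 3 — the shape is more complex than any degree-2 surface.
(b) From the axis intercepts and sections: one x-axis crossing is at x = 0; one z-axis crossing is at z = 0; every point of the y-axis in the box is on the surface.
(c) These observations pin down the coefficients.

3*x^3 - x*y^2 + 3*y*z^2 + 3*x + z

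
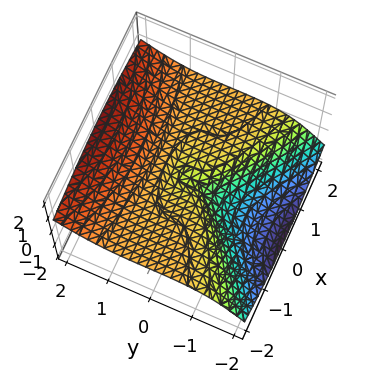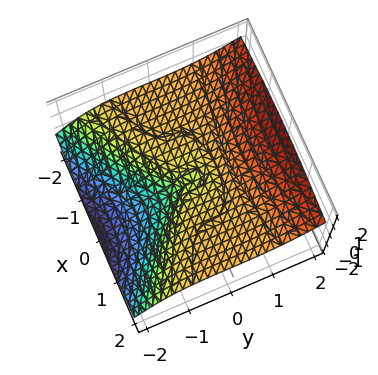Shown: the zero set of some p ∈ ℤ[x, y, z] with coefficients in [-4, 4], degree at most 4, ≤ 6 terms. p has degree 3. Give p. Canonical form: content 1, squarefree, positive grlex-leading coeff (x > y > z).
2*x^2*z - y^3 + 3*z^3 - x^2

First, deg p = 3. The shape is more complex than any degree-2 surface.
Next, against the integer gridlines: it crosses the x-axis at the gridline x = 0; it meets the z-axis at z = 0 (among the integer gridlines); one y-axis crossing is at y = 0.
Finally, the integer polynomial consistent with all of this is the stated p.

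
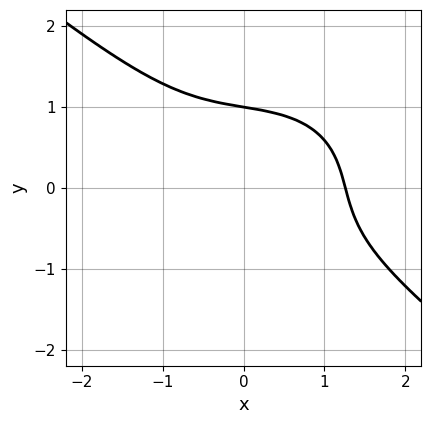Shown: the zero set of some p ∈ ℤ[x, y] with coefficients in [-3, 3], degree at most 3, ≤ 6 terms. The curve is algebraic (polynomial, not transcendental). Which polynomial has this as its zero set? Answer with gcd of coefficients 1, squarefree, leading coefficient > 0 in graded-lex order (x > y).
(a) The degree is 3 — no degree-2 curve has this shape.
(b) From the visible intercepts: it crosses the y-axis at the gridline y = 1.
(c) Matching integer coefficients to the picture gives p.

x^3 + 2*y^3 + x*y - 2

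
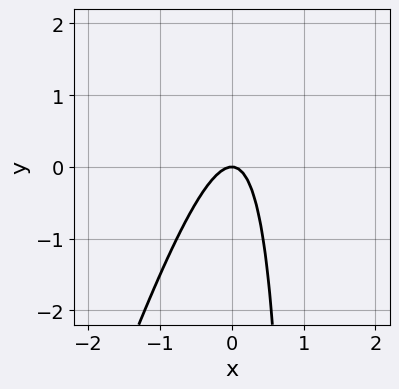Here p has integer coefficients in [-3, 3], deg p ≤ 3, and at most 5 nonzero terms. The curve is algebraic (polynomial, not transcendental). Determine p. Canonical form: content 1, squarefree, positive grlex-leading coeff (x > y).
First, deg p = 2. A generic line meets the curve in up to 2 points.
Next, observable constraints: it crosses the x-axis at the gridline x = 0; one y-axis crossing is at y = 0.
Finally, the integer polynomial consistent with all of this is the stated p.

3*x^2 - x*y + y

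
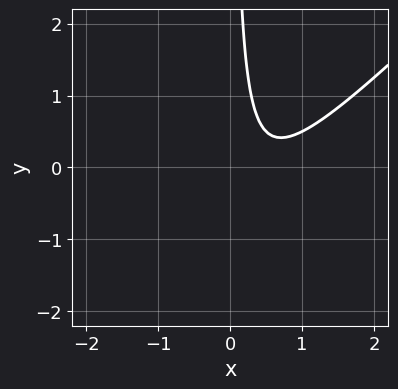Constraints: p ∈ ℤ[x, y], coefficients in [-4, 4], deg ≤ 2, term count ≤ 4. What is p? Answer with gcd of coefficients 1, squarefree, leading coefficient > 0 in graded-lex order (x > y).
First, the degree is 2 — a generic line meets the curve in up to 2 points.
Next, checking where it meets the axes: the curve avoids every integer x-axis point in the box; no y-intercept at any integer in the box.
Finally, assembling these constraints gives the stated polynomial.

2*x^2 - 2*x*y - 2*x + 1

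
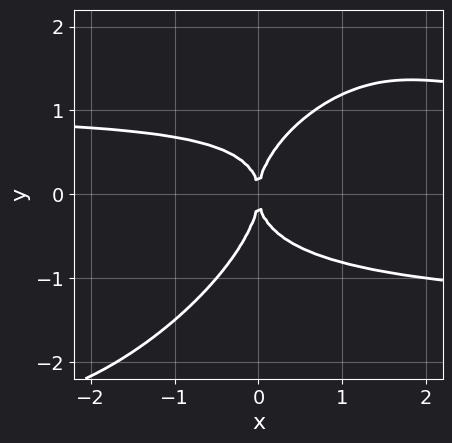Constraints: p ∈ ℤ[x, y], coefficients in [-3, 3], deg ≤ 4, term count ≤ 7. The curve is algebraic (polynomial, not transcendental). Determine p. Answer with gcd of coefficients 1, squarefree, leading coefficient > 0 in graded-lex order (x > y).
First, deg p = 4. The shape is more complex than any degree-3 curve.
Then, from the axis intercepts and sections: one y-axis crossing is at y = 0; one x-axis crossing is at x = 0.
Finally, together with the visible shape, these determine p as stated.

2*x^2*y^2 - 3*x*y^3 + 2*y^4 + x^2*y - 3*x^2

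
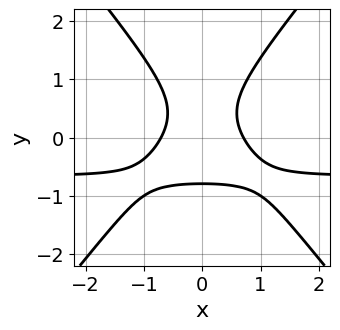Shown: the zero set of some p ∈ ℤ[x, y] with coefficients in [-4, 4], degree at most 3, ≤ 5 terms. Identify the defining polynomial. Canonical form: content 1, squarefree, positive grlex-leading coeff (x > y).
The degree is 3 — the shape is more complex than any degree-2 curve.
Symmetries: it's symmetric under x → −x, forcing even powers of x.
These observations pin down the coefficients.

3*x^2*y - 2*y^3 + 2*x^2 - 1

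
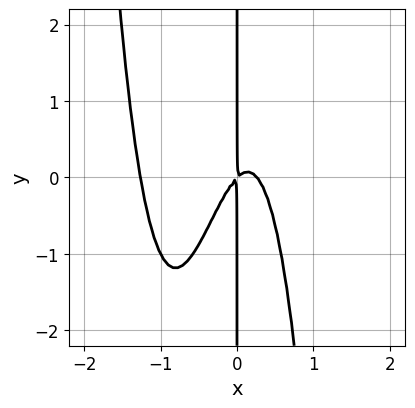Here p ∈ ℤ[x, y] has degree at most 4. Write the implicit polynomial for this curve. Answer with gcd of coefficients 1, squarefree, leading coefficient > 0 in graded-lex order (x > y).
1. Degree: the shape is more complex than any degree-3 curve, so deg p = 4.
2. Against the integer gridlines: the visible y-axis segment lies entirely on the curve.
3. The integer polynomial consistent with all of this is the stated p.

3*x^4 + 3*x^3 - x^2 + x*y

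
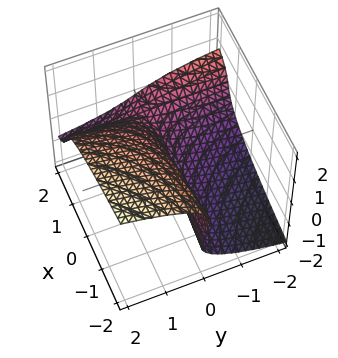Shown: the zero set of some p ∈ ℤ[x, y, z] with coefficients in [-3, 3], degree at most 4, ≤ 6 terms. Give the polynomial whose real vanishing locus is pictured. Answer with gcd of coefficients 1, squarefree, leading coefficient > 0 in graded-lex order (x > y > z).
1. Degree: a generic line meets the surface in up to 3 points, so deg p = 3.
2. Checking where it meets the axes: it meets the y-axis at y = 0 (among the integer gridlines); every point of the x-axis in the box is on the surface.
3. Matching integer coefficients to the picture gives p.

3*z^3 + 2*x*y + x*z - 3*y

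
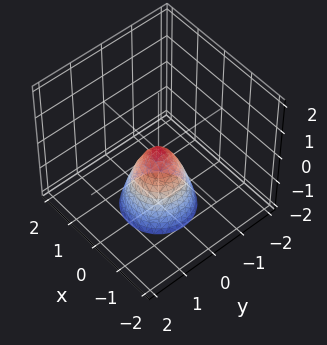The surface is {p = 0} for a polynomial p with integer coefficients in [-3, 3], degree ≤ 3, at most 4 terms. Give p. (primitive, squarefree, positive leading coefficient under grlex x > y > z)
First, deg p = 2. A single bowl opening along one axis; a quadric.
Next, symmetries: rotational symmetry about the z-axis ⇒ p depends on x, y only through x² + y².
Then, observable constraints: one x-axis crossing is at x = 0; a circular section at z = -2 has radius exactly 1; one y-axis crossing is at y = 0.
Finally, assembling these constraints gives the stated polynomial.

2*x^2 + 2*y^2 + z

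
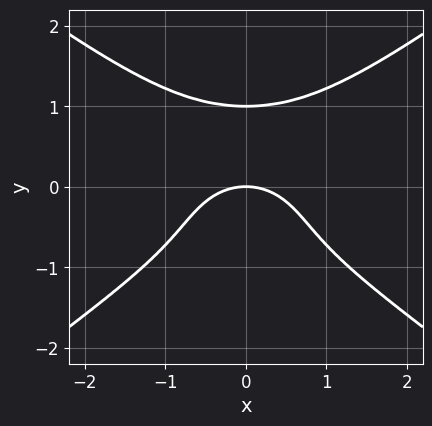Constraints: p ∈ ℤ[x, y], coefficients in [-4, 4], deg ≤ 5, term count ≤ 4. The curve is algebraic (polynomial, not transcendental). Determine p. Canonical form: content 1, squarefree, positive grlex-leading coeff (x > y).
x^4 - 3*y^4 + 2*x^2 + 3*y

1. deg p = 4. The shape is more complex than any degree-3 curve.
2. Symmetries: the x ↦ −x reflection is a symmetry, so x appears only in even powers.
3. From the axis intercepts and sections: among the integer gridlines, it crosses the y-axis at y ∈ {0, 1}; one x-axis crossing is at x = 0.
4. Putting this together gives p.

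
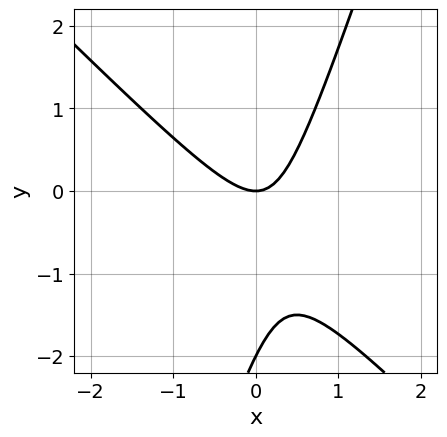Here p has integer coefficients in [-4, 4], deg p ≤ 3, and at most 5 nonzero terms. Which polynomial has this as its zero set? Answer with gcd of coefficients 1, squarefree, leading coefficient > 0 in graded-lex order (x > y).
3*x^2 + 2*x*y - y^2 - 2*y

1. The degree is 2 — the shape is more complex than any degree-1 curve.
2. From the axis intercepts and sections: one x-axis crossing is at x = 0; among the integer gridlines, it crosses the y-axis at y ∈ {-2, 0}.
3. These observations pin down the coefficients.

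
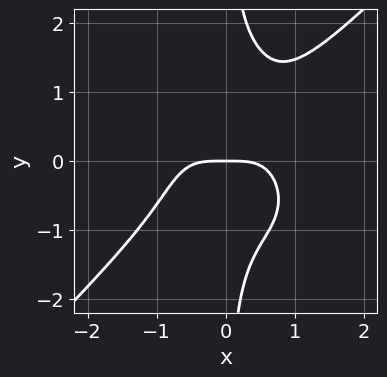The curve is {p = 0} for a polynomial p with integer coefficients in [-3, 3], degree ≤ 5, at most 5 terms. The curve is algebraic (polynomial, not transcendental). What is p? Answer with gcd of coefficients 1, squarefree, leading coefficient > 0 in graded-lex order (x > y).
1. Degree: a generic line meets the curve in up to 4 points, so deg p = 4.
2. Observable constraints: it meets the x-axis at x = 0 (among the integer gridlines); it crosses the y-axis at the gridline y = 0.
3. Putting this together gives p.

3*x^4 - 3*x*y^3 + x*y^2 + 3*y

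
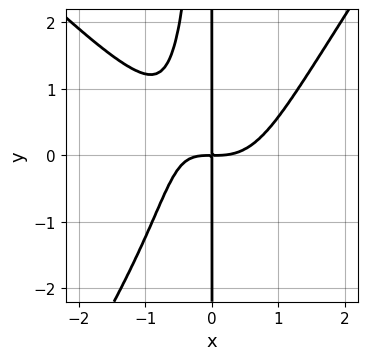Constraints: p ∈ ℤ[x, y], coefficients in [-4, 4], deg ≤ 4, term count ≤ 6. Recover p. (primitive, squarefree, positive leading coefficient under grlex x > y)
3*x^4 + x^3*y - 2*x^2*y^2 - 2*x^2*y - 3*x*y

deg p = 4.
Observable constraints: every point of the y-axis in the box is on the curve.
Matching integer coefficients to the picture gives p.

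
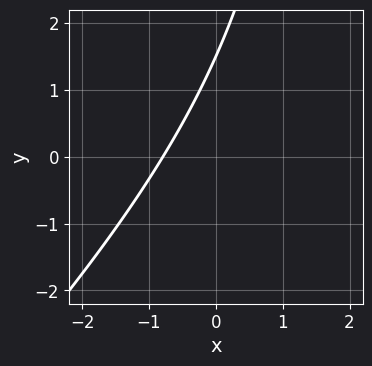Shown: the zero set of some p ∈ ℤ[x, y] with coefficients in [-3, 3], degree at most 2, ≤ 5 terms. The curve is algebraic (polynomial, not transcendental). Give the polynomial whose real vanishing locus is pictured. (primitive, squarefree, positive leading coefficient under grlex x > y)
x^2 - x*y - 3*x + 2*y - 3

(a) deg p = 2.
(b) Putting this together gives p.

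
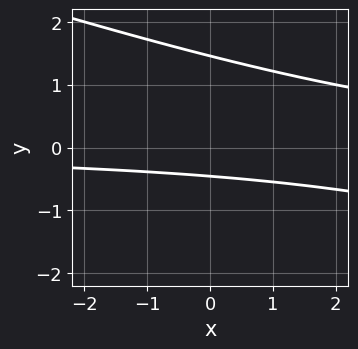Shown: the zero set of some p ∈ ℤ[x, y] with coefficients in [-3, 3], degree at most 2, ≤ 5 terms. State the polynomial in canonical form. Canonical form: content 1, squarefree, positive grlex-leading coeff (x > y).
x*y + 3*y^2 - 3*y - 2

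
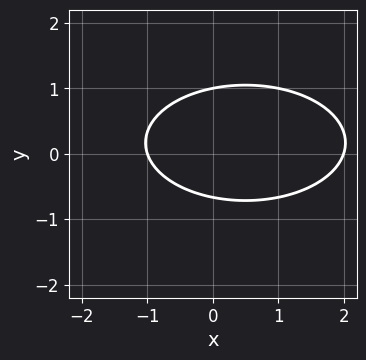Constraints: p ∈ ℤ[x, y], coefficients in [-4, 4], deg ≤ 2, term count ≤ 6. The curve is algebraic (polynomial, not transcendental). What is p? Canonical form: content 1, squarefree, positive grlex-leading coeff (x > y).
1. The degree is 2 — no degree-1 curve has this shape.
2. Reading off the gridlines: it meets the y-axis at y = 1 (among the integer gridlines); among the integer gridlines, it crosses the x-axis at x ∈ {-1, 2}.
3. The integer polynomial consistent with all of this is the stated p.

x^2 + 3*y^2 - x - y - 2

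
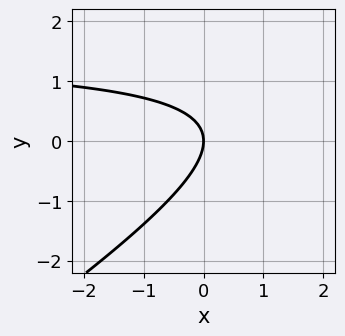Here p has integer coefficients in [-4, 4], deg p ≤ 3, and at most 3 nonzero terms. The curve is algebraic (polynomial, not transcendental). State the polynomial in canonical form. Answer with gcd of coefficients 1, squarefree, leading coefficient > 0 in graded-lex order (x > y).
2*x*y - 3*y^2 - 3*x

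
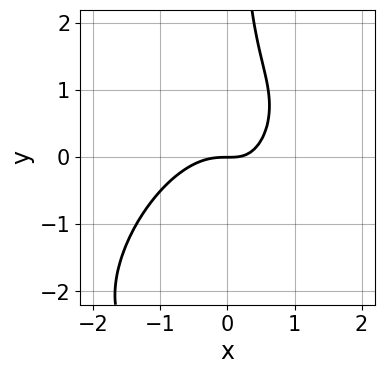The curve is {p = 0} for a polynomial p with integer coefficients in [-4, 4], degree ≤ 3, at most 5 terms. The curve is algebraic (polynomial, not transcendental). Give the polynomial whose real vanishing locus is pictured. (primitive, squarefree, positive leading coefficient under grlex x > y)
3*x^3 - 3*x^2*y + 2*x*y^2 + 2*x*y - 2*y

1. Degree: no degree-2 curve has this shape, so deg p = 3.
2. Checking where it meets the axes: it crosses the y-axis at the gridline y = 0; it meets the x-axis at x = 0 (among the integer gridlines).
3. These observations pin down the coefficients.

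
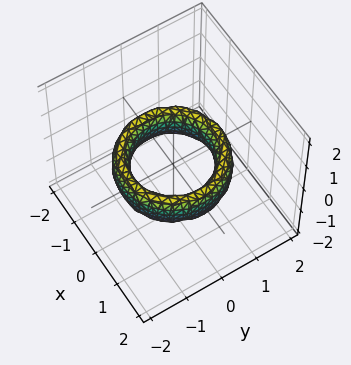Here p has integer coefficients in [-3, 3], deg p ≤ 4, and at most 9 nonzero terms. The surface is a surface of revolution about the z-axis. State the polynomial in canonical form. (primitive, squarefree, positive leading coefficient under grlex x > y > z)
x^4 + 2*x^2*y^2 + y^4 - 3*x^2 - 3*y^2 + z^2 + 2

1. deg p = 4. No degree-3 surface has this shape.
2. Symmetries: the surface is invariant under rotation about z: p = q(x² + y², z).
3. Checking where it meets the axes: no z-intercept at any integer in the box; the x-axis gridline crossings are at x ∈ {-1, 1}; a circular section at z = 0 has radius exactly 1; the y-axis gridline crossings are at y ∈ {-1, 1}.
4. Matching integer coefficients to the picture gives p.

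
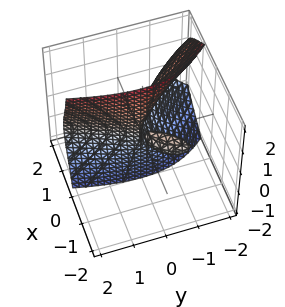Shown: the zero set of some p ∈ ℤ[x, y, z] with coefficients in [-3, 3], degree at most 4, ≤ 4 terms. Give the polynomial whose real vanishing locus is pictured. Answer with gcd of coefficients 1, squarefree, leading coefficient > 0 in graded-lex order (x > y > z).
x^3 + 2*x*z^2 + 2*x*y - y^2

(a) The picture has 2 separate pieces. They look like related sheets of one shape, so recover p as a whole.
(b) Degree: no degree-2 surface has this shape, so deg p = 3.
(c) Against the integer gridlines: it crosses the y-axis at the gridline y = 0; it crosses the x-axis at the gridline x = 0; every point of the z-axis in the box is on the surface.
(d) These observations pin down the coefficients.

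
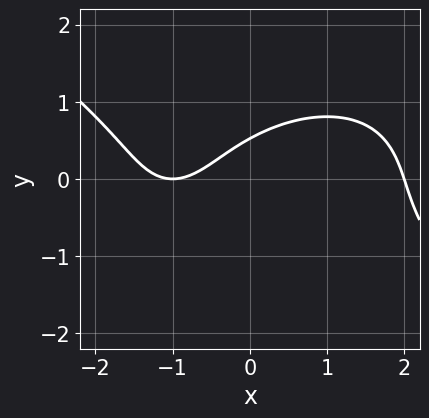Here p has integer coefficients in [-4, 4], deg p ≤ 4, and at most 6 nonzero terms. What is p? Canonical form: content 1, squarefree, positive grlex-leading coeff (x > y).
x^3 + 3*y^3 - 3*x + 3*y - 2

1. Degree: no degree-2 curve has this shape, so deg p = 3.
2. From the visible intercepts: the x-axis gridline crossings are at x ∈ {-1, 2}.
3. These observations pin down the coefficients.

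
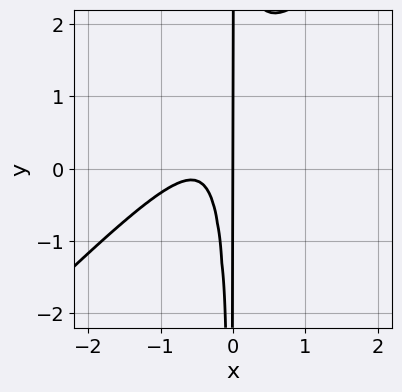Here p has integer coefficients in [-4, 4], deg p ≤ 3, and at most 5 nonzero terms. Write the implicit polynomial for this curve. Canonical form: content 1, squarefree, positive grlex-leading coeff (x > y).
3*x^3 - 3*x^2*y + 3*x^2 + x

The degree is 3 — a generic line meets the curve in up to 3 points.
Observable constraints: it crosses the x-axis at the gridline x = 0; the visible y-axis segment lies entirely on the curve.
The integer polynomial consistent with all of this is the stated p.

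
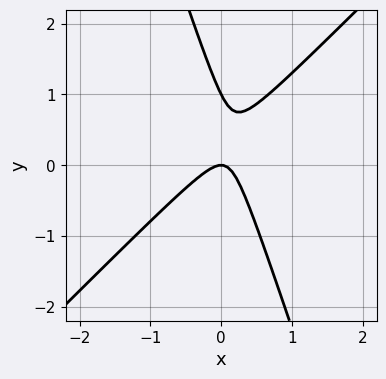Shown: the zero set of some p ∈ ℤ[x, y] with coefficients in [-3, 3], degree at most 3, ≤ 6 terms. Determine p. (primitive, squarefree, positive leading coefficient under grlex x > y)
3*x^2 - 2*x*y - y^2 + y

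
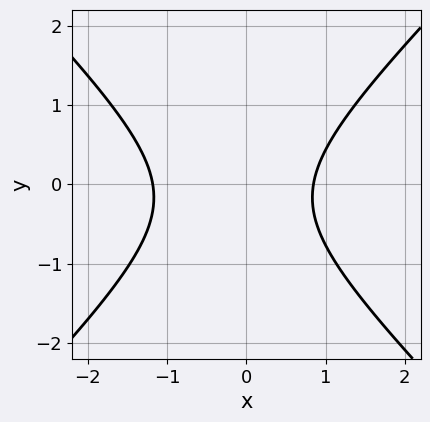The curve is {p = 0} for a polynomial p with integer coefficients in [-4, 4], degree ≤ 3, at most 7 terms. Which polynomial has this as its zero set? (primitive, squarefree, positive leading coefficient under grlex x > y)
3*x^2 - 3*y^2 + x - y - 3

(a) Degree: a generic line meets the curve in up to 2 points, so deg p = 2.
(b) From the visible intercepts: the curve avoids every integer y-axis point in the box.
(c) These observations pin down the coefficients.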